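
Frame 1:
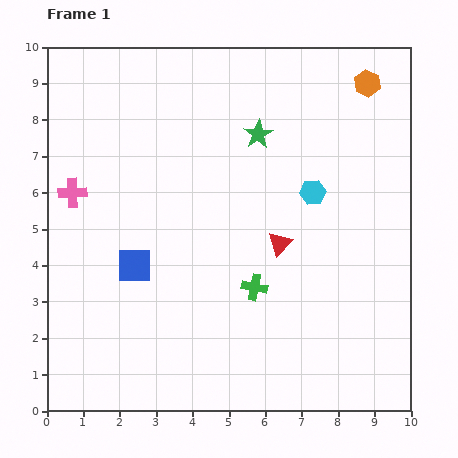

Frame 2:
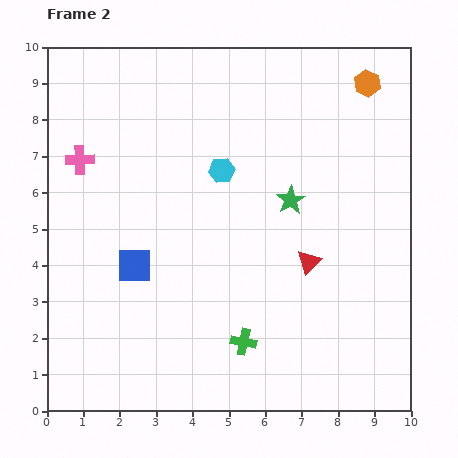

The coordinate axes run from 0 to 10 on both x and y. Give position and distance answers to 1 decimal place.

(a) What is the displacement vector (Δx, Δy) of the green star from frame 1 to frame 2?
(0.9, -1.8)

The green star was at (5.8, 7.6) in frame 1 and (6.7, 5.8) in frame 2.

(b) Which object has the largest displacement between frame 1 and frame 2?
the cyan hexagon

(moved 2.6; next 2.0)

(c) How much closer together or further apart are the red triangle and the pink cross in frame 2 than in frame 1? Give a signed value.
+1.0

Distance in frame 1: 5.9. Distance in frame 2: 6.9.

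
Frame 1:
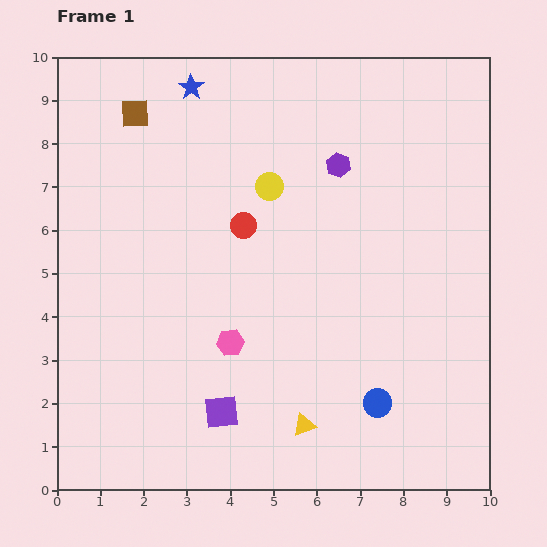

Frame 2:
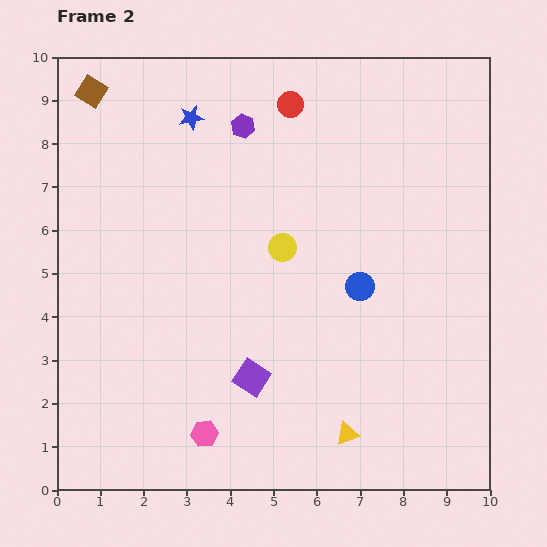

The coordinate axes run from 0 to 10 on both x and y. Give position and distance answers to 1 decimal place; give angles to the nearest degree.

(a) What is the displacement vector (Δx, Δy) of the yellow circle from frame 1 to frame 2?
(0.3, -1.4)

The yellow circle was at (4.9, 7.0) in frame 1 and (5.2, 5.6) in frame 2.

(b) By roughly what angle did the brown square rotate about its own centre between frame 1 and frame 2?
33° clockwise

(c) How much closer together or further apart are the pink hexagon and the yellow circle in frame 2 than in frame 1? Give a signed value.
+1.0

Distance in frame 1: 3.7. Distance in frame 2: 4.7.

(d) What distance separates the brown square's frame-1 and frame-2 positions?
1.1

The brown square moved from (1.8, 8.7) to (0.8, 9.2), a distance of √(1.0² + 0.5²) ≈ 1.1.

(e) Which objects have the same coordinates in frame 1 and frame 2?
none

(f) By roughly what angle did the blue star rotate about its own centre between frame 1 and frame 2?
26° clockwise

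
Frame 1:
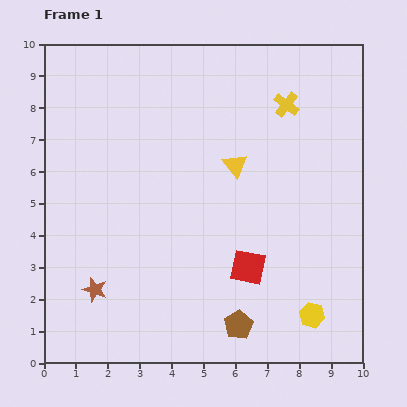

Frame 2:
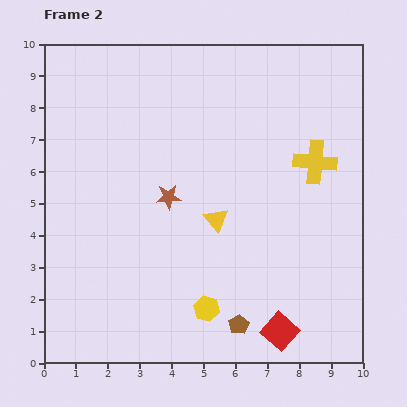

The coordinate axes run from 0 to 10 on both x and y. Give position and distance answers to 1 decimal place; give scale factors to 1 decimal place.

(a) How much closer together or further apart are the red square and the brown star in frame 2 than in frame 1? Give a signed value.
+0.6

Distance in frame 1: 4.9. Distance in frame 2: 5.5.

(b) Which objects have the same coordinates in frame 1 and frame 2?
the brown pentagon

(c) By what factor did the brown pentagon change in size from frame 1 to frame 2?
0.7×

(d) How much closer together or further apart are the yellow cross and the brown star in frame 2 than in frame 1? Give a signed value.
-3.6

Distance in frame 1: 8.3. Distance in frame 2: 4.7.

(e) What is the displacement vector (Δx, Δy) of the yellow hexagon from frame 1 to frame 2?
(-3.3, 0.2)

The yellow hexagon was at (8.4, 1.5) in frame 1 and (5.1, 1.7) in frame 2.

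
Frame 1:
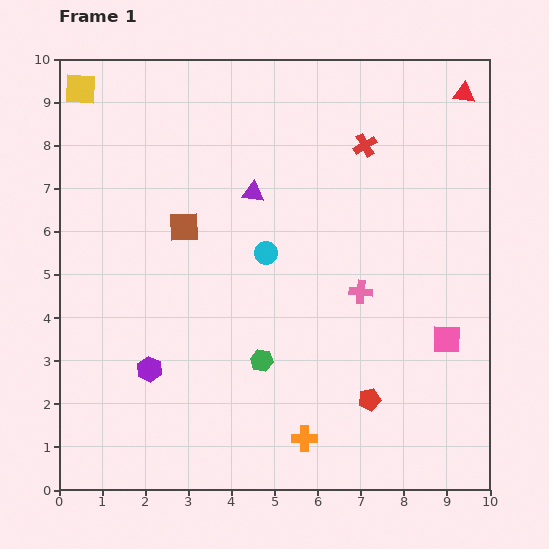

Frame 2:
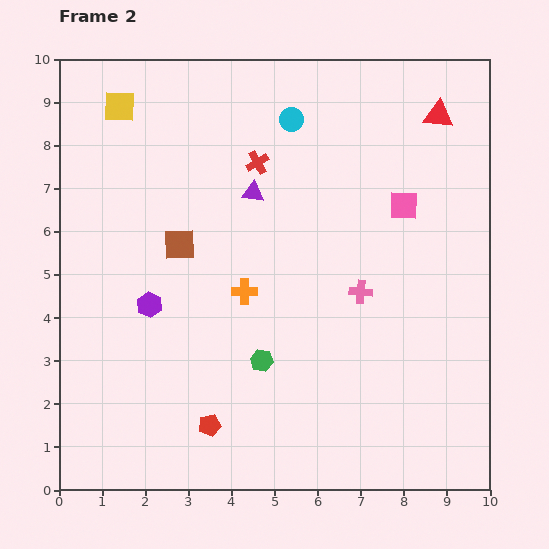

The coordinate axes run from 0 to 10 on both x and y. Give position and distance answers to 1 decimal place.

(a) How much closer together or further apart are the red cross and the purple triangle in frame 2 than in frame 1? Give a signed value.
-2.1

Distance in frame 1: 2.8. Distance in frame 2: 0.7.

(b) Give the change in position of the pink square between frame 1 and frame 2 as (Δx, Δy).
(-1.0, 3.1)

The pink square was at (9.0, 3.5) in frame 1 and (8.0, 6.6) in frame 2.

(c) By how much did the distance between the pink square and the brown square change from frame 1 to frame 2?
-1.3

Distance in frame 1: 6.6. Distance in frame 2: 5.3.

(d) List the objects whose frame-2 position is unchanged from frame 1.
the green hexagon, the purple triangle, the pink cross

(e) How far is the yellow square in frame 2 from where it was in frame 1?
1.0

The yellow square moved from (0.5, 9.3) to (1.4, 8.9), a distance of √(0.9² + 0.4²) ≈ 1.0.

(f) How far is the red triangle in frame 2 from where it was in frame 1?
0.8

The red triangle moved from (9.4, 9.2) to (8.8, 8.7), a distance of √(0.6² + 0.5²) ≈ 0.8.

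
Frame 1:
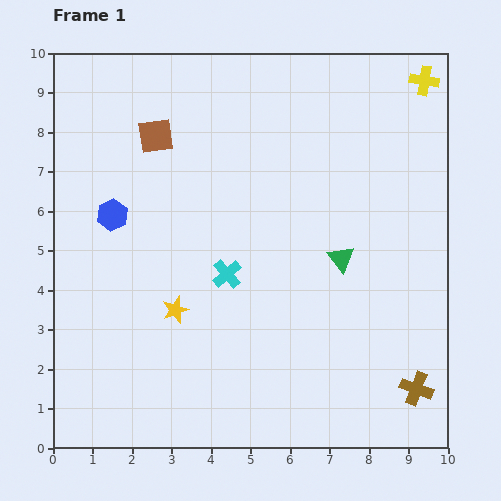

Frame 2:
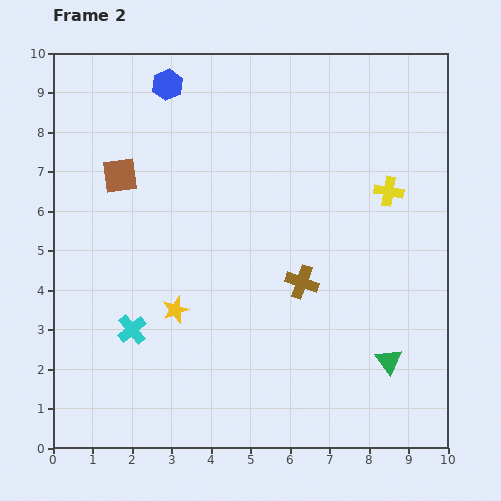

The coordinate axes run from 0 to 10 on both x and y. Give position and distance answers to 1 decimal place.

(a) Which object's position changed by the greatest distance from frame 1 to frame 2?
the brown cross

(moved 4.0; next 3.6)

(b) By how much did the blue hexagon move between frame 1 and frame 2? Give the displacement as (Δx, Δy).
(1.4, 3.3)

The blue hexagon was at (1.5, 5.9) in frame 1 and (2.9, 9.2) in frame 2.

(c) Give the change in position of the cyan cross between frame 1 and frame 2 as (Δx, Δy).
(-2.4, -1.4)

The cyan cross was at (4.4, 4.4) in frame 1 and (2.0, 3.0) in frame 2.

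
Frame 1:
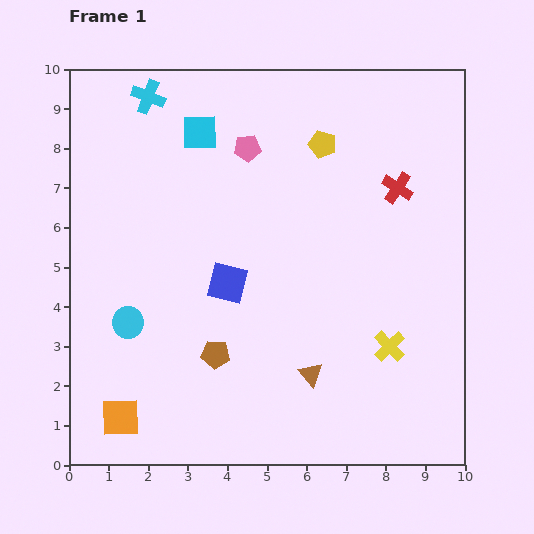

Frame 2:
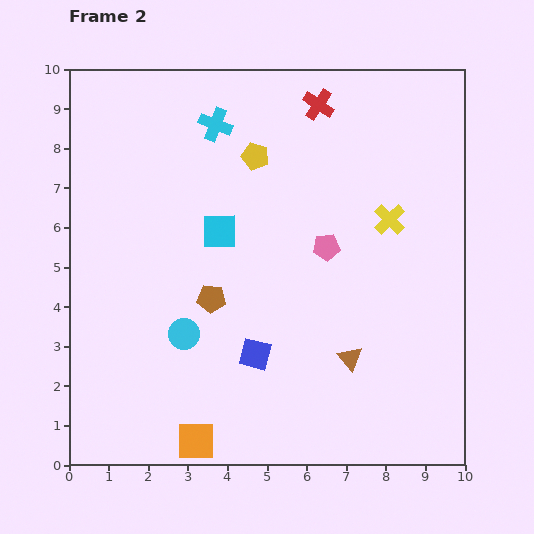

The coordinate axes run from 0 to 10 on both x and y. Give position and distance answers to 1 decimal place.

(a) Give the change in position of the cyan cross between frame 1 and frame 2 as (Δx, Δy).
(1.7, -0.7)

The cyan cross was at (2.0, 9.3) in frame 1 and (3.7, 8.6) in frame 2.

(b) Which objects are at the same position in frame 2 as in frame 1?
none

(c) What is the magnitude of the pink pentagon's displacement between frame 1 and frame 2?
3.2

The pink pentagon moved from (4.5, 8.0) to (6.5, 5.5), a distance of √(2.0² + 2.5²) ≈ 3.2.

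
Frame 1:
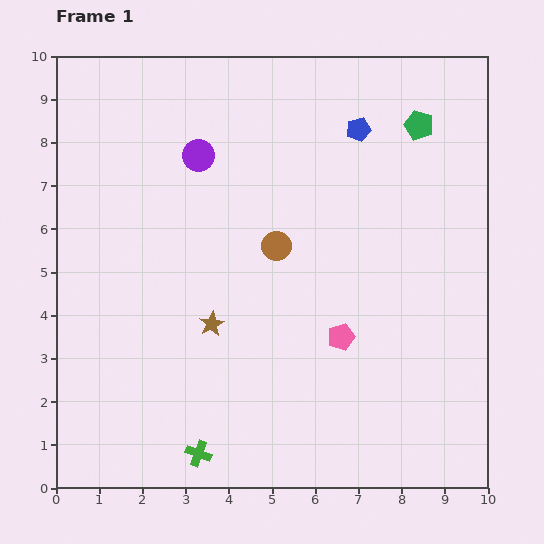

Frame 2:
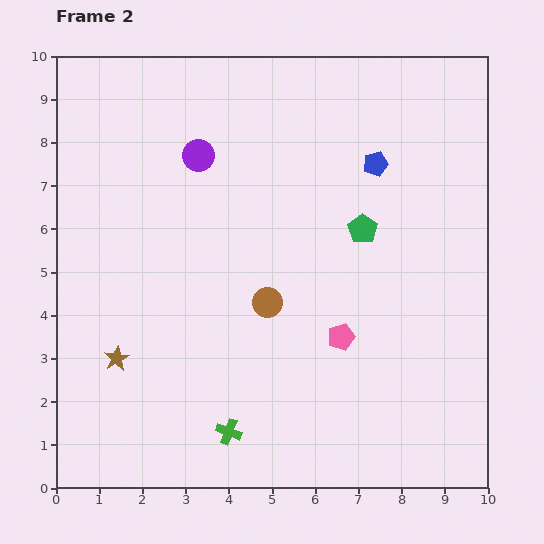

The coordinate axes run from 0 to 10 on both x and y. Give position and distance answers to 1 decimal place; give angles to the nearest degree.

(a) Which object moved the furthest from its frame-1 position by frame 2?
the green pentagon

(moved 2.7; next 2.3)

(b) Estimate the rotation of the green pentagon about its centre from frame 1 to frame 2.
16° clockwise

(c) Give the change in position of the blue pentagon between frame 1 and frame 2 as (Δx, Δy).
(0.4, -0.8)

The blue pentagon was at (7.0, 8.3) in frame 1 and (7.4, 7.5) in frame 2.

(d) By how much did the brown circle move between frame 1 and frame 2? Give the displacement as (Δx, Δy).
(-0.2, -1.3)

The brown circle was at (5.1, 5.6) in frame 1 and (4.9, 4.3) in frame 2.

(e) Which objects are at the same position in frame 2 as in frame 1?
the pink pentagon, the purple circle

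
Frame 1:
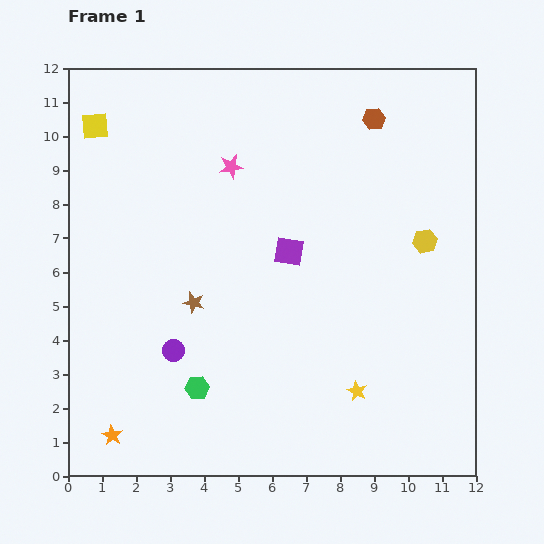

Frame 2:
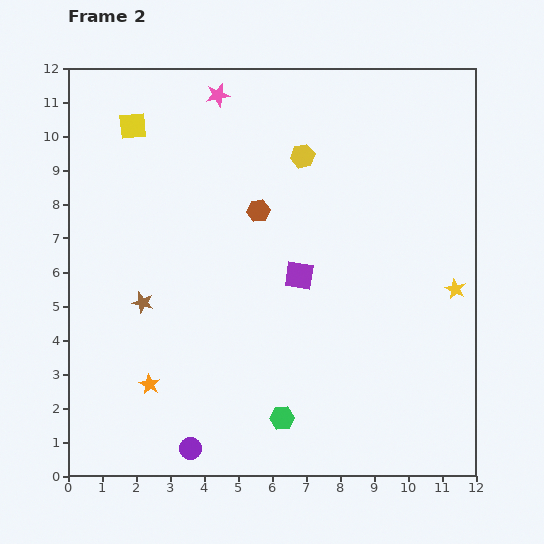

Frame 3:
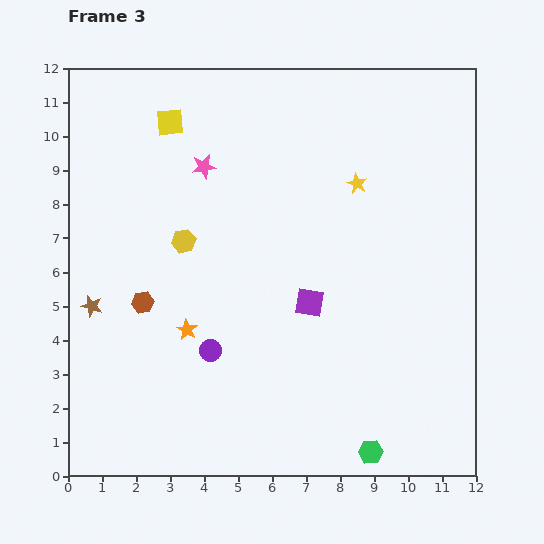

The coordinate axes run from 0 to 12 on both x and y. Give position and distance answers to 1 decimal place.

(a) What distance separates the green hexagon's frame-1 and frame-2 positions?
2.7

The green hexagon moved from (3.8, 2.6) to (6.3, 1.7), a distance of √(2.5² + 0.9²) ≈ 2.7.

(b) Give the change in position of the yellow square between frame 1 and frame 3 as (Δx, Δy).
(2.2, 0.1)

The yellow square was at (0.8, 10.3) in frame 1 and (3.0, 10.4) in frame 3.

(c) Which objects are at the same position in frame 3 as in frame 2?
none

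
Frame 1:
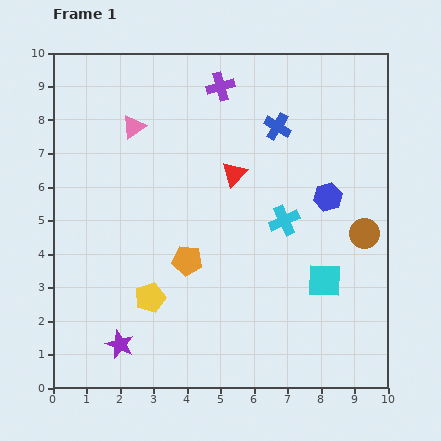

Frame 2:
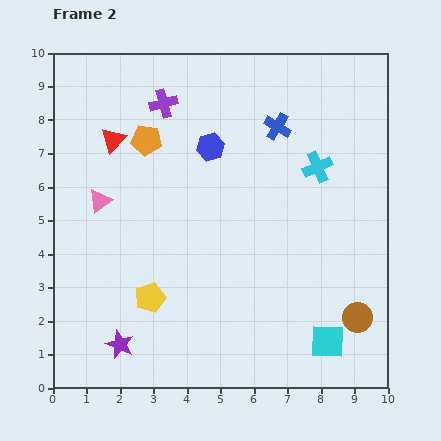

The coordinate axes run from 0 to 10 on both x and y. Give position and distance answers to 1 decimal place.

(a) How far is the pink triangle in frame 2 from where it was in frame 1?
2.4

The pink triangle moved from (2.4, 7.8) to (1.4, 5.6), a distance of √(1.0² + 2.2²) ≈ 2.4.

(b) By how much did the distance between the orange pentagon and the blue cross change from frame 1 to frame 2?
-0.9

Distance in frame 1: 4.8. Distance in frame 2: 3.9.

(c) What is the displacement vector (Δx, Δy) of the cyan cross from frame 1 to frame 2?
(1.0, 1.6)

The cyan cross was at (6.9, 5.0) in frame 1 and (7.9, 6.6) in frame 2.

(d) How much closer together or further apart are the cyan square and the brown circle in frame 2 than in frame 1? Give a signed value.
-0.7

Distance in frame 1: 1.8. Distance in frame 2: 1.1.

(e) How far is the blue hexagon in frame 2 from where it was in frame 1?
3.8

The blue hexagon moved from (8.2, 5.7) to (4.7, 7.2), a distance of √(3.5² + 1.5²) ≈ 3.8.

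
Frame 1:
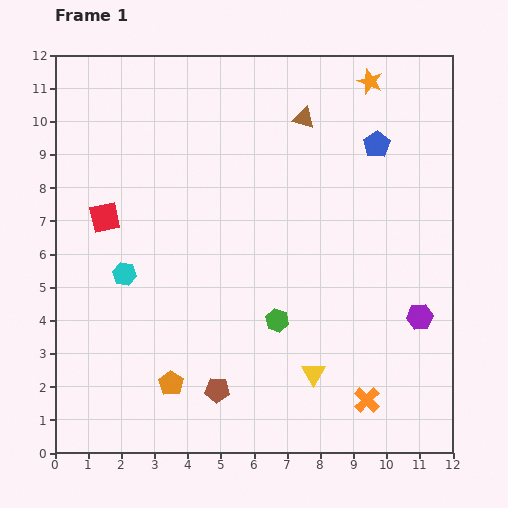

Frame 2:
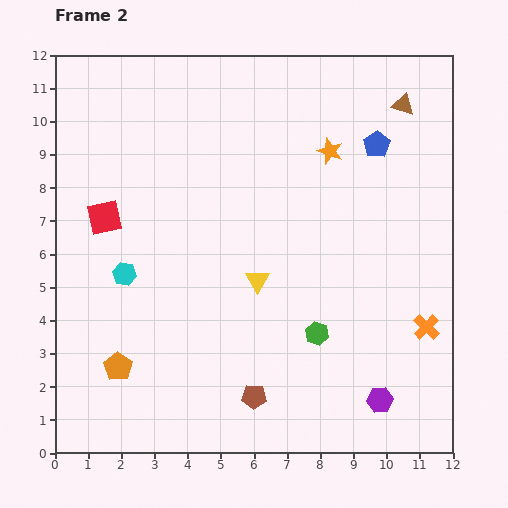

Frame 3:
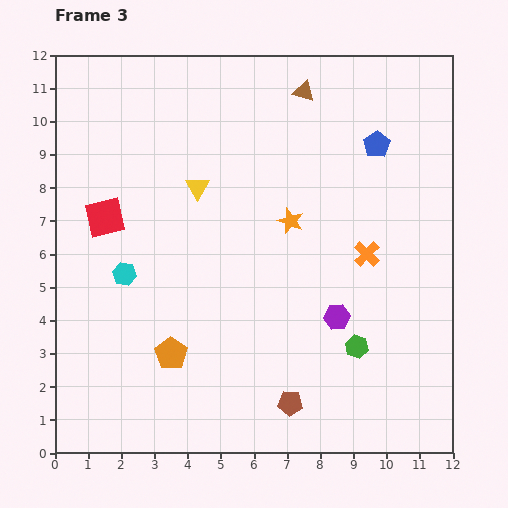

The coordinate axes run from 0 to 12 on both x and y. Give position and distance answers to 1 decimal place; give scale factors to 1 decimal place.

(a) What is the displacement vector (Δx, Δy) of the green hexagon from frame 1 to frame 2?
(1.2, -0.4)

The green hexagon was at (6.7, 4.0) in frame 1 and (7.9, 3.6) in frame 2.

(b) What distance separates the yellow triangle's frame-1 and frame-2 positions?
3.3

The yellow triangle moved from (7.8, 2.4) to (6.1, 5.2), a distance of √(1.7² + 2.8²) ≈ 3.3.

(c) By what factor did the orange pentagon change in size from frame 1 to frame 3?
1.3×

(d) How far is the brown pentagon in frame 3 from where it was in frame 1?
2.2

The brown pentagon moved from (4.9, 1.9) to (7.1, 1.5), a distance of √(2.2² + 0.4²) ≈ 2.2.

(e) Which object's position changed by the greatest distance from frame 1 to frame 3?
the yellow triangle

(moved 6.6; next 4.8)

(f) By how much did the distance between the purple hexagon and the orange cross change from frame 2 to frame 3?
-0.5

Distance in frame 2: 2.6. Distance in frame 3: 2.1.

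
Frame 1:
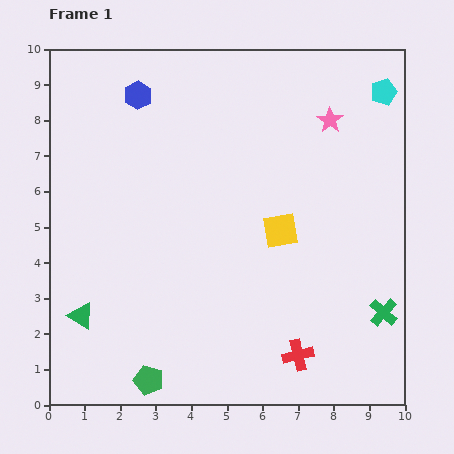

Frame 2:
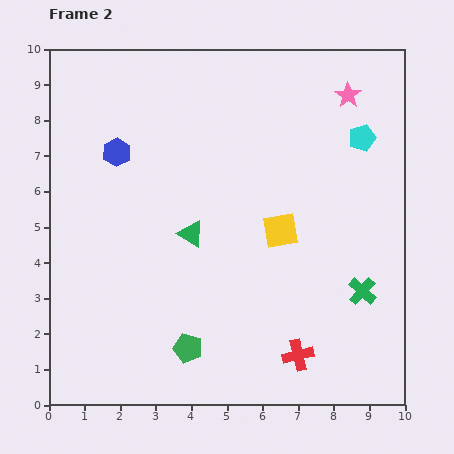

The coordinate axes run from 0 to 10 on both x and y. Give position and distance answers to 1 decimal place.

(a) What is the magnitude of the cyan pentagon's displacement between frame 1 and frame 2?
1.4

The cyan pentagon moved from (9.4, 8.8) to (8.8, 7.5), a distance of √(0.6² + 1.3²) ≈ 1.4.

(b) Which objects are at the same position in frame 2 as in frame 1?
the yellow square, the red cross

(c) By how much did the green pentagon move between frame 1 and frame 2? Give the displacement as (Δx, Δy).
(1.1, 0.9)

The green pentagon was at (2.8, 0.7) in frame 1 and (3.9, 1.6) in frame 2.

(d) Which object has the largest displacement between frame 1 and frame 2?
the green triangle

(moved 3.9; next 1.7)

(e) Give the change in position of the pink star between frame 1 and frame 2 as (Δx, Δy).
(0.5, 0.7)

The pink star was at (7.9, 8.0) in frame 1 and (8.4, 8.7) in frame 2.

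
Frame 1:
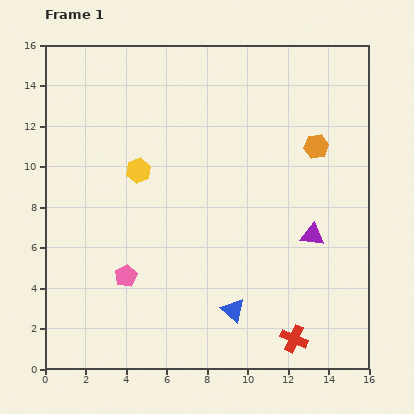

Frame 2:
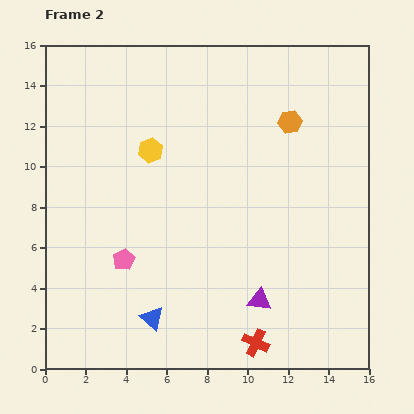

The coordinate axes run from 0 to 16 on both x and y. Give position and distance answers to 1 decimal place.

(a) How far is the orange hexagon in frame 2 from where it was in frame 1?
1.8

The orange hexagon moved from (13.4, 11.0) to (12.1, 12.2), a distance of √(1.3² + 1.2²) ≈ 1.8.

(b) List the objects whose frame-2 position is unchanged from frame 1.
none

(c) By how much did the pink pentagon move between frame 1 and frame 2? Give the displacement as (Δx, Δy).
(-0.1, 0.8)

The pink pentagon was at (4.0, 4.6) in frame 1 and (3.9, 5.4) in frame 2.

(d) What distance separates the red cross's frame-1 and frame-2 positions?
1.9

The red cross moved from (12.3, 1.5) to (10.4, 1.3), a distance of √(1.9² + 0.2²) ≈ 1.9.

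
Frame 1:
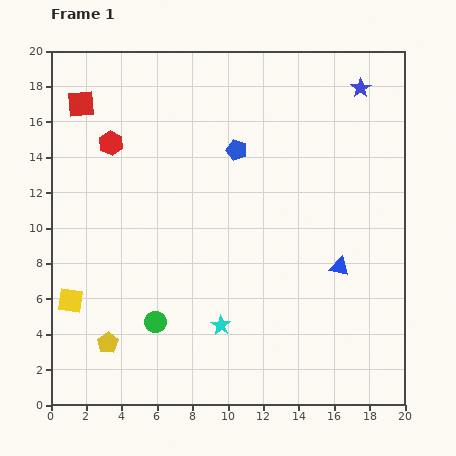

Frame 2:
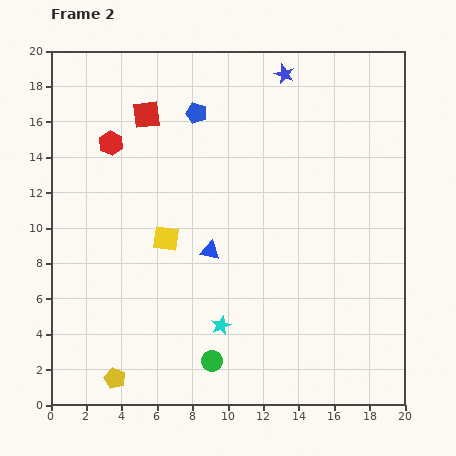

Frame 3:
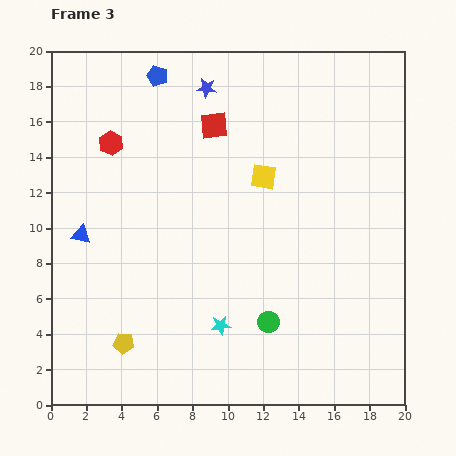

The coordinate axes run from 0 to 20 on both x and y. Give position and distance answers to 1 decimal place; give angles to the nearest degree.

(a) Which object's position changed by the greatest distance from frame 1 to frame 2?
the blue triangle

(moved 7.4; next 6.4)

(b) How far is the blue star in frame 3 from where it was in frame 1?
8.7

The blue star moved from (17.5, 17.9) to (8.8, 17.9), a distance of √(8.7² + 0.0²) ≈ 8.7.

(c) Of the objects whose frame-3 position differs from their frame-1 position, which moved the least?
the yellow pentagon

(moved 0.9)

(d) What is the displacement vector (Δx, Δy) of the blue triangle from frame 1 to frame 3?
(-14.6, 1.8)

The blue triangle was at (16.3, 7.8) in frame 1 and (1.7, 9.6) in frame 3.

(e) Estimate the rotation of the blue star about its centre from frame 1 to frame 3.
31° counter-clockwise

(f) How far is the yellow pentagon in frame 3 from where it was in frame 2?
2.1

The yellow pentagon moved from (3.6, 1.5) to (4.1, 3.5), a distance of √(0.5² + 2.0²) ≈ 2.1.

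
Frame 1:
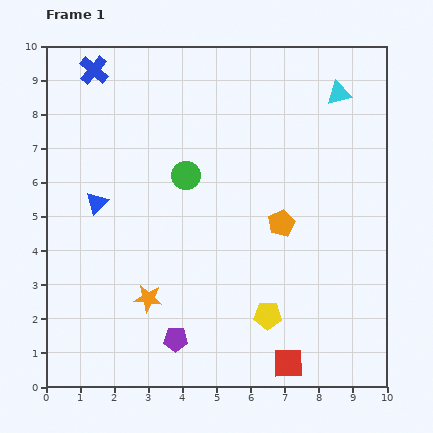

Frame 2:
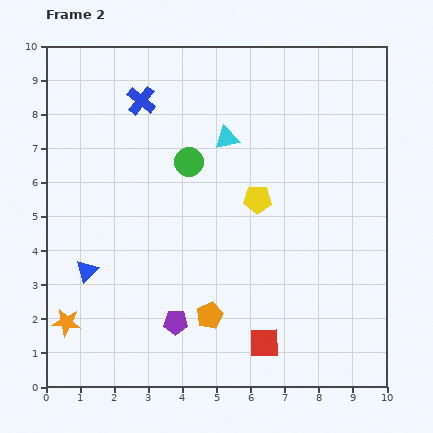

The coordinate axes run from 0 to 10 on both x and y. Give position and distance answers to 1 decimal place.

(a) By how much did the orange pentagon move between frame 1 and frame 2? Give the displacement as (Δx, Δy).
(-2.1, -2.7)

The orange pentagon was at (6.9, 4.8) in frame 1 and (4.8, 2.1) in frame 2.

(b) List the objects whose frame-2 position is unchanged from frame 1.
none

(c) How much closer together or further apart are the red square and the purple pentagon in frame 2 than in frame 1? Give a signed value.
-0.7

Distance in frame 1: 3.4. Distance in frame 2: 2.7.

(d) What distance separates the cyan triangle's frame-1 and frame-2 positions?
3.5

The cyan triangle moved from (8.6, 8.6) to (5.3, 7.3), a distance of √(3.3² + 1.3²) ≈ 3.5.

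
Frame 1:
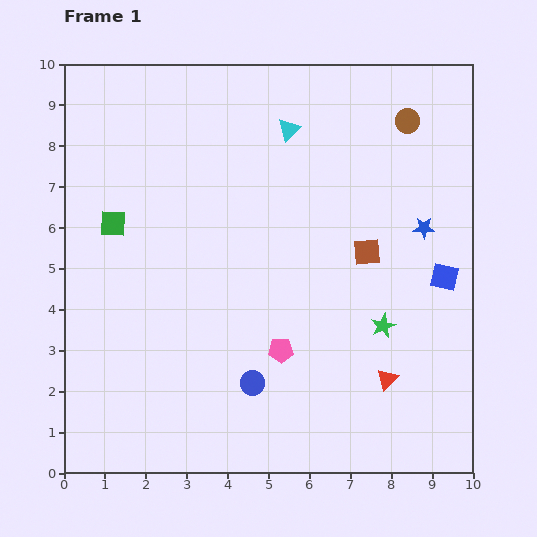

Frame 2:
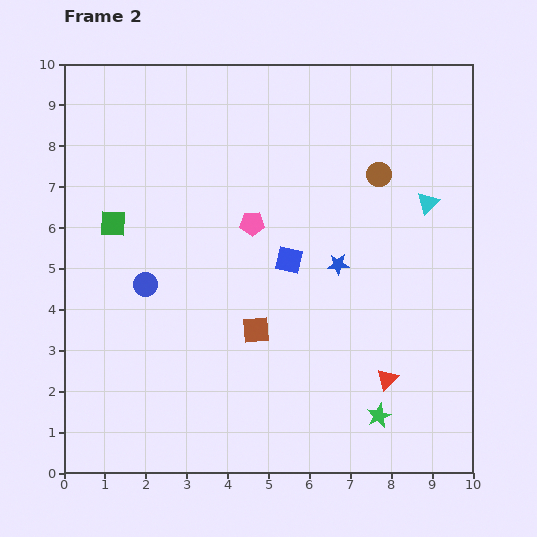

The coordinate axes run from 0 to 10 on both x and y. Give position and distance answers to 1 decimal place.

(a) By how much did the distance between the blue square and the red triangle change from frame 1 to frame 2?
+0.9

Distance in frame 1: 2.9. Distance in frame 2: 3.8.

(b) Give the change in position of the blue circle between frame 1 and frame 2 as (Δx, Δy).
(-2.6, 2.4)

The blue circle was at (4.6, 2.2) in frame 1 and (2.0, 4.6) in frame 2.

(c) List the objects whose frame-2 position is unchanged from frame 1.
the green square, the red triangle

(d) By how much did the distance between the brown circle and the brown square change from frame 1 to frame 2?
+1.4

Distance in frame 1: 3.4. Distance in frame 2: 4.8.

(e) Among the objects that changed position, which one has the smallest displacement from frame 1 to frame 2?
the brown circle

(moved 1.5)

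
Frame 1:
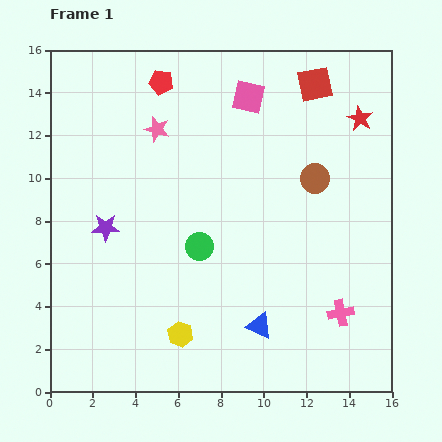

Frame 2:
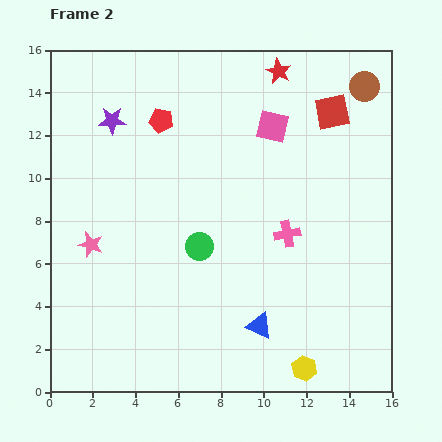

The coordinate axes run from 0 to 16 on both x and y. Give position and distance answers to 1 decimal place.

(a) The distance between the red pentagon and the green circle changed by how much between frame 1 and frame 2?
-1.7

Distance in frame 1: 7.9. Distance in frame 2: 6.2.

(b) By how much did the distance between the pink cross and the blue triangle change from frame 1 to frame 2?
+0.7

Distance in frame 1: 3.8. Distance in frame 2: 4.5.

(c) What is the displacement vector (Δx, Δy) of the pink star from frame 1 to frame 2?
(-3.1, -5.4)

The pink star was at (5.0, 12.3) in frame 1 and (1.9, 6.9) in frame 2.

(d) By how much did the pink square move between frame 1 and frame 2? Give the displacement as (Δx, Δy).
(1.1, -1.4)

The pink square was at (9.3, 13.8) in frame 1 and (10.4, 12.4) in frame 2.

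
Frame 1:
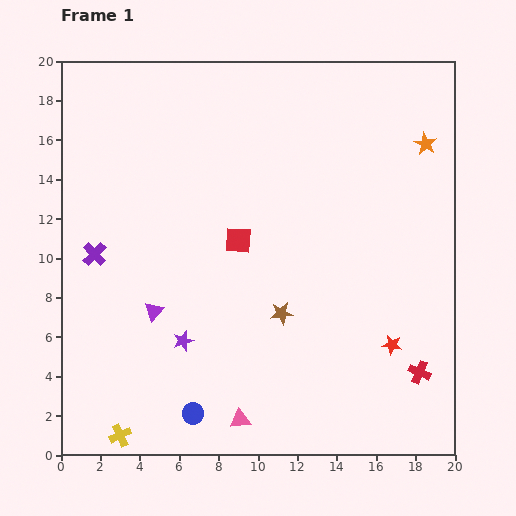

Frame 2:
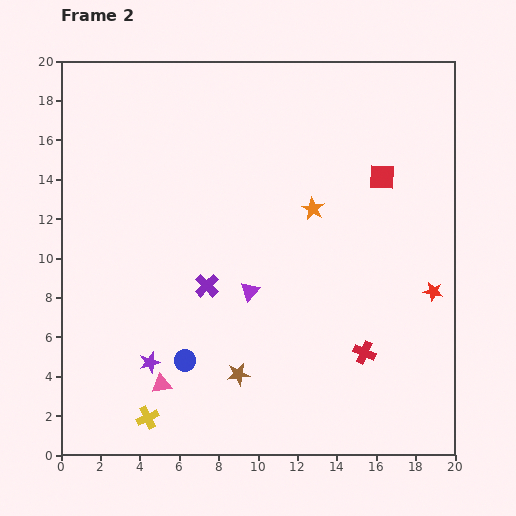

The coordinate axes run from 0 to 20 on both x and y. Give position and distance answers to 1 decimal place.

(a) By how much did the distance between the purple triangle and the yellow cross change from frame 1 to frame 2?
+1.7

Distance in frame 1: 6.5. Distance in frame 2: 8.2.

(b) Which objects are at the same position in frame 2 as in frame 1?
none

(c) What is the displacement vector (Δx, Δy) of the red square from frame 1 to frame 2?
(7.3, 3.2)

The red square was at (9.0, 10.9) in frame 1 and (16.3, 14.1) in frame 2.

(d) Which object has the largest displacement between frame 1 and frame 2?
the red square

(moved 8.0; next 6.6)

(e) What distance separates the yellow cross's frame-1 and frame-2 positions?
1.7

The yellow cross moved from (3.0, 1.0) to (4.4, 1.9), a distance of √(1.4² + 0.9²) ≈ 1.7.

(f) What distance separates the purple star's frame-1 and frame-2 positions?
2.0

The purple star moved from (6.2, 5.8) to (4.5, 4.7), a distance of √(1.7² + 1.1²) ≈ 2.0.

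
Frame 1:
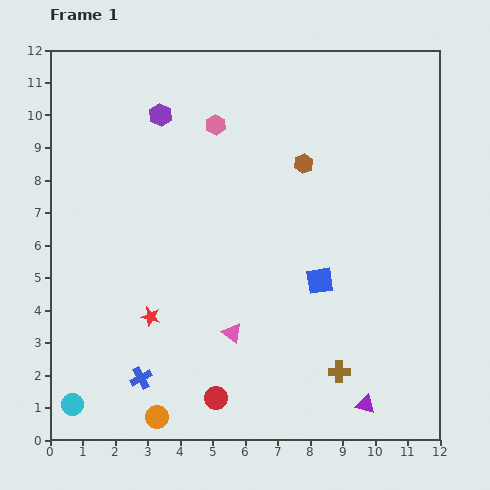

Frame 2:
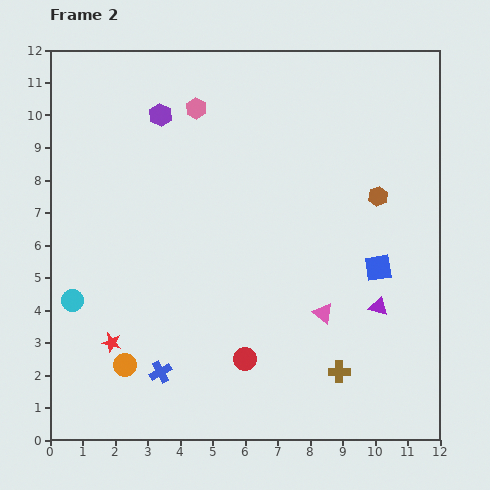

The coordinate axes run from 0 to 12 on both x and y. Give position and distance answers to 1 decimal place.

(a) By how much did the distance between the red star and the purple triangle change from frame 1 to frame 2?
+1.2

Distance in frame 1: 7.1. Distance in frame 2: 8.3.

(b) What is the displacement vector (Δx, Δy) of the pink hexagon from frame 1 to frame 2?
(-0.6, 0.5)

The pink hexagon was at (5.1, 9.7) in frame 1 and (4.5, 10.2) in frame 2.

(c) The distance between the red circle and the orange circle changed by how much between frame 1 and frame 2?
+1.8

Distance in frame 1: 1.9. Distance in frame 2: 3.7.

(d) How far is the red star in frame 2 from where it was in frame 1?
1.4

The red star moved from (3.1, 3.8) to (1.9, 3.0), a distance of √(1.2² + 0.8²) ≈ 1.4.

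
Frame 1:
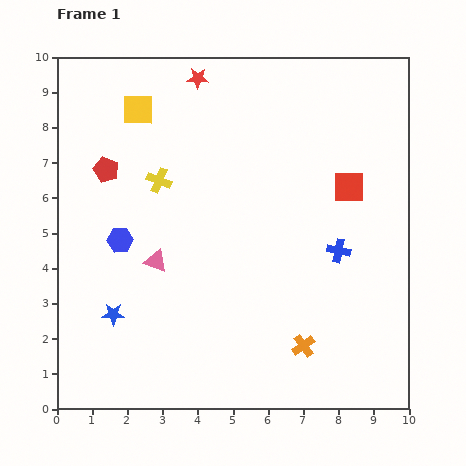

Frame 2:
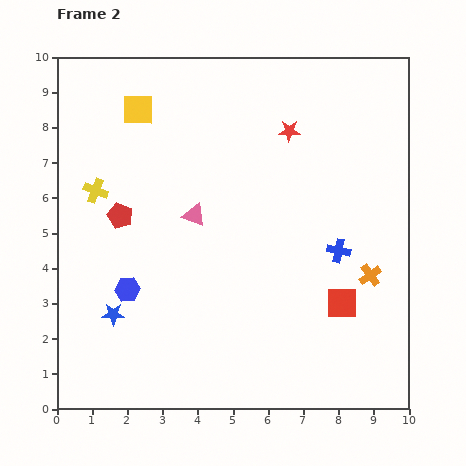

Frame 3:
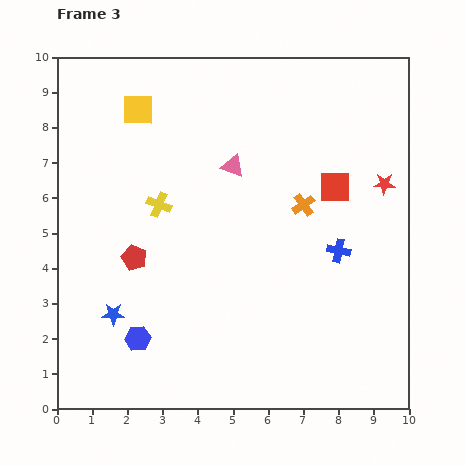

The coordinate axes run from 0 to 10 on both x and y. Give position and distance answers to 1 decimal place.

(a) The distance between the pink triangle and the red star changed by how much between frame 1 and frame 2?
-1.7

Distance in frame 1: 5.3. Distance in frame 2: 3.6.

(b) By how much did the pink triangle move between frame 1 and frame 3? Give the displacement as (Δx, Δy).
(2.2, 2.7)

The pink triangle was at (2.8, 4.2) in frame 1 and (5.0, 6.9) in frame 3.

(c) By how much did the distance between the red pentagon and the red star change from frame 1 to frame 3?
+3.7

Distance in frame 1: 3.7. Distance in frame 3: 7.4.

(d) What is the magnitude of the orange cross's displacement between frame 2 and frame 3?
2.8

The orange cross moved from (8.9, 3.8) to (7.0, 5.8), a distance of √(1.9² + 2.0²) ≈ 2.8.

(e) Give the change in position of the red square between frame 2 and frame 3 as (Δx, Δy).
(-0.2, 3.3)

The red square was at (8.1, 3.0) in frame 2 and (7.9, 6.3) in frame 3.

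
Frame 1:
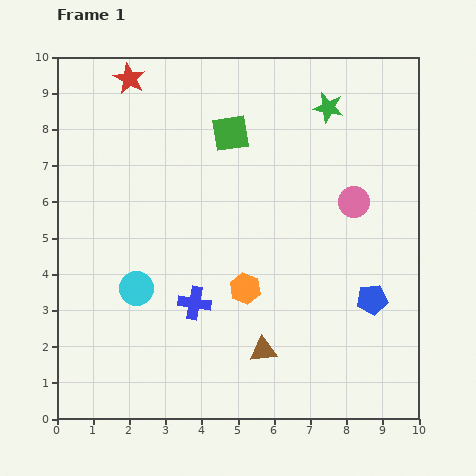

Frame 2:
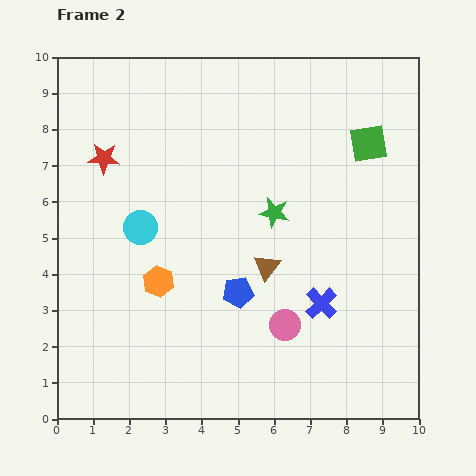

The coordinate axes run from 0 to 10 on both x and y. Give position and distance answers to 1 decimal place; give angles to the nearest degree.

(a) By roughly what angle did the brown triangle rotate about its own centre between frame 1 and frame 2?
45° counter-clockwise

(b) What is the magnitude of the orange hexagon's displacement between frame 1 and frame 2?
2.4

The orange hexagon moved from (5.2, 3.6) to (2.8, 3.8), a distance of √(2.4² + 0.2²) ≈ 2.4.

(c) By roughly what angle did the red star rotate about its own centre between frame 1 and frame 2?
25° counter-clockwise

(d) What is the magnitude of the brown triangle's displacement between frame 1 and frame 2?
2.3

The brown triangle moved from (5.7, 1.9) to (5.8, 4.2), a distance of √(0.1² + 2.3²) ≈ 2.3.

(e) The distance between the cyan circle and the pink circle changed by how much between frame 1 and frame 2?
-1.7

Distance in frame 1: 6.5. Distance in frame 2: 4.8.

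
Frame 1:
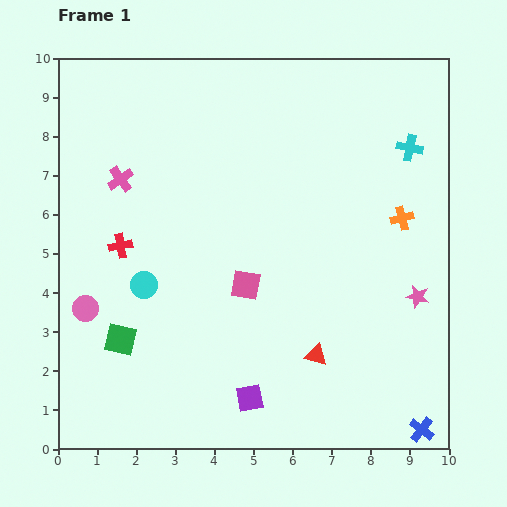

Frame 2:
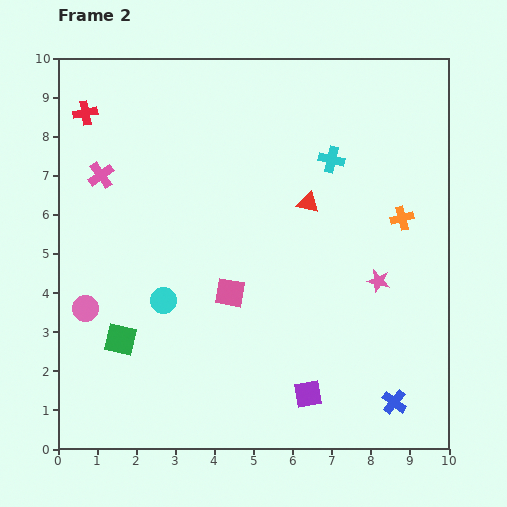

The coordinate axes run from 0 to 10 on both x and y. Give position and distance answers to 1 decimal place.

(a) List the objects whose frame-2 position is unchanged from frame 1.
the green square, the orange cross, the pink circle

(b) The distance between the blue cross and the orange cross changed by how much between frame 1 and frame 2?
-0.7

Distance in frame 1: 5.4. Distance in frame 2: 4.7.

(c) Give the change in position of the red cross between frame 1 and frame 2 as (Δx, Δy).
(-0.9, 3.4)

The red cross was at (1.6, 5.2) in frame 1 and (0.7, 8.6) in frame 2.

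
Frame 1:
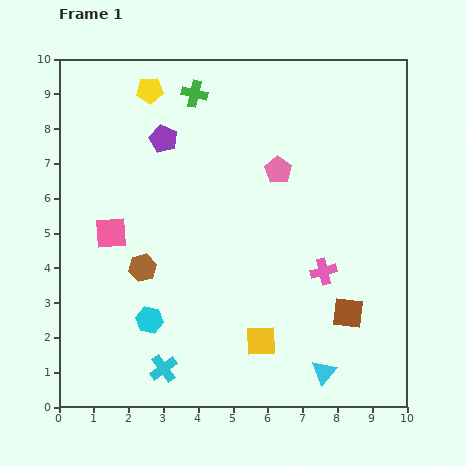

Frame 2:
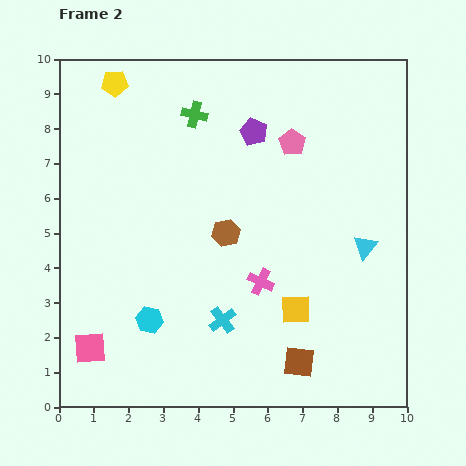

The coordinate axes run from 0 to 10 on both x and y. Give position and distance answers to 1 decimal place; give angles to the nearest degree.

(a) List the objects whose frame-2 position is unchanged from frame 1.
the cyan hexagon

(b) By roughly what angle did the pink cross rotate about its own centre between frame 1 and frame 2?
40° clockwise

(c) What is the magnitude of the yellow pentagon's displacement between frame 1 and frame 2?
1.0

The yellow pentagon moved from (2.6, 9.1) to (1.6, 9.3), a distance of √(1.0² + 0.2²) ≈ 1.0.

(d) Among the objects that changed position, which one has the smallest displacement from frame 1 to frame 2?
the green cross

(moved 0.6)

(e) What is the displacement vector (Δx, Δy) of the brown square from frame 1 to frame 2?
(-1.4, -1.4)

The brown square was at (8.3, 2.7) in frame 1 and (6.9, 1.3) in frame 2.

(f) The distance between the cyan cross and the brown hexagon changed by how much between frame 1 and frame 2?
-0.5

Distance in frame 1: 3.0. Distance in frame 2: 2.5.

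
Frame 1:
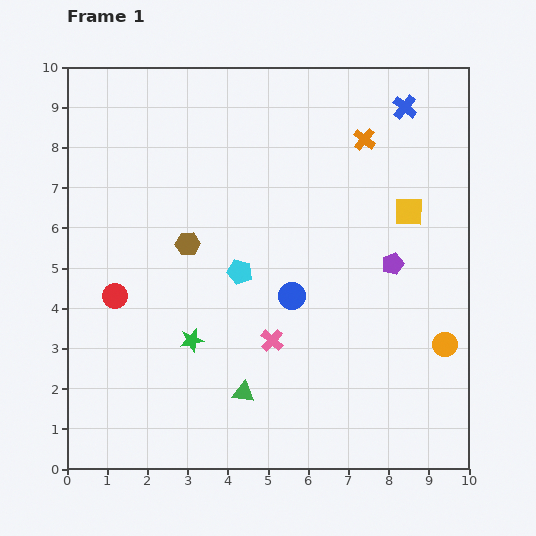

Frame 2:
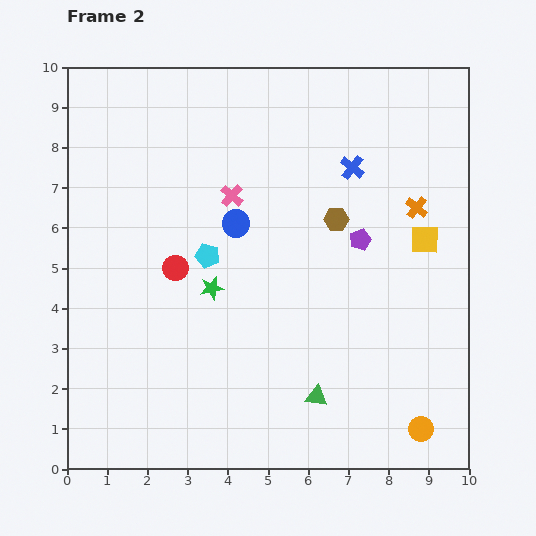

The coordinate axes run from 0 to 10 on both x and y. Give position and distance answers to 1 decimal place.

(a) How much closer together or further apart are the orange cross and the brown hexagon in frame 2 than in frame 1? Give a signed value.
-3.1

Distance in frame 1: 5.1. Distance in frame 2: 2.0.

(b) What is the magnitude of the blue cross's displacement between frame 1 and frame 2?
2.0

The blue cross moved from (8.4, 9.0) to (7.1, 7.5), a distance of √(1.3² + 1.5²) ≈ 2.0.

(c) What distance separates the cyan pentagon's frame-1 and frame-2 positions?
0.9

The cyan pentagon moved from (4.3, 4.9) to (3.5, 5.3), a distance of √(0.8² + 0.4²) ≈ 0.9.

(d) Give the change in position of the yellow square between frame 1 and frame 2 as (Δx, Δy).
(0.4, -0.7)

The yellow square was at (8.5, 6.4) in frame 1 and (8.9, 5.7) in frame 2.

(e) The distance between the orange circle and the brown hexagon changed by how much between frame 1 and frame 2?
-1.3

Distance in frame 1: 6.9. Distance in frame 2: 5.6.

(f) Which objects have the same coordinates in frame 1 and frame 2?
none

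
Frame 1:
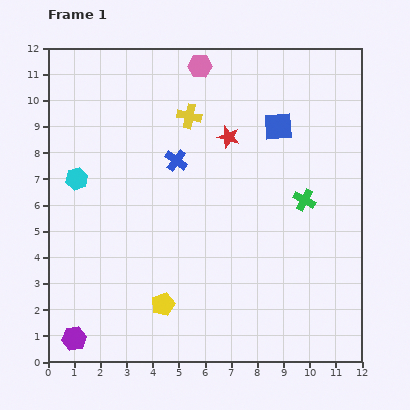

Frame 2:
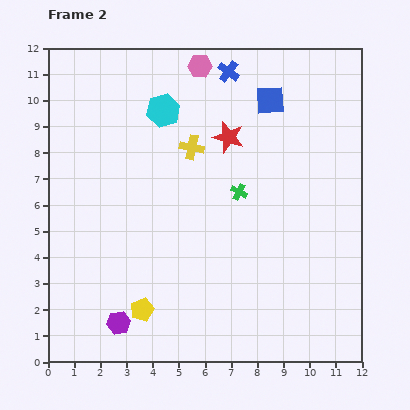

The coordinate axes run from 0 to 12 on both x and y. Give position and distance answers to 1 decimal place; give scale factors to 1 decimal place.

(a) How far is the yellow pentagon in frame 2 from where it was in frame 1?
0.8

The yellow pentagon moved from (4.4, 2.2) to (3.6, 2.0), a distance of √(0.8² + 0.2²) ≈ 0.8.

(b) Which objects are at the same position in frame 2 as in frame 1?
the red star, the pink hexagon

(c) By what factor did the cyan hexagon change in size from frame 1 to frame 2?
1.5×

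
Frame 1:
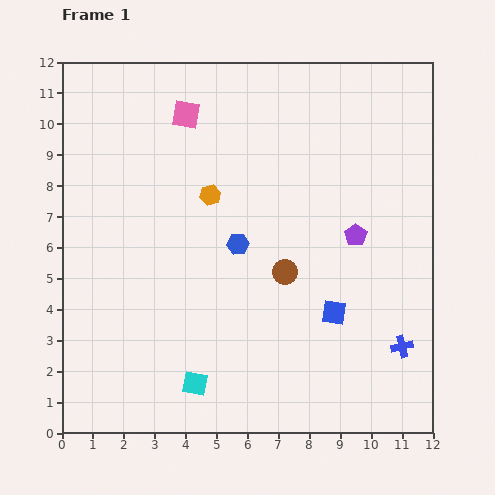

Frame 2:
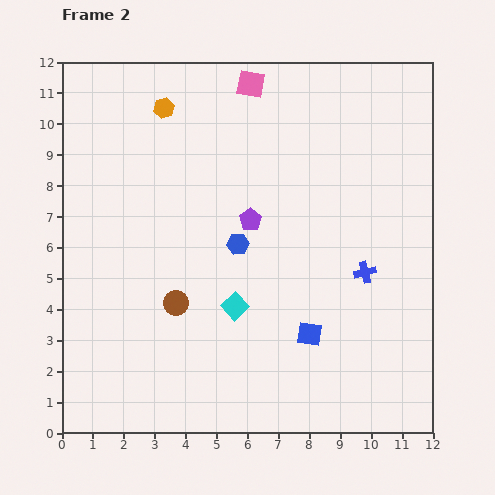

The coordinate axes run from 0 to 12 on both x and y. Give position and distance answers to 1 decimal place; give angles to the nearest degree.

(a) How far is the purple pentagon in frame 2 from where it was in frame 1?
3.4

The purple pentagon moved from (9.5, 6.4) to (6.1, 6.9), a distance of √(3.4² + 0.5²) ≈ 3.4.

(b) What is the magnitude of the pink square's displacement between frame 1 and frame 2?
2.3

The pink square moved from (4.0, 10.3) to (6.1, 11.3), a distance of √(2.1² + 1.0²) ≈ 2.3.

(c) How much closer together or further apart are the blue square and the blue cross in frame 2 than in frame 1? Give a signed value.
+0.2

Distance in frame 1: 2.5. Distance in frame 2: 2.7.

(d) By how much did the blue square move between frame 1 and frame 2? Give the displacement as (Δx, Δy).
(-0.8, -0.7)

The blue square was at (8.8, 3.9) in frame 1 and (8.0, 3.2) in frame 2.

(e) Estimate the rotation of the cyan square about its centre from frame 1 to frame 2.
36° clockwise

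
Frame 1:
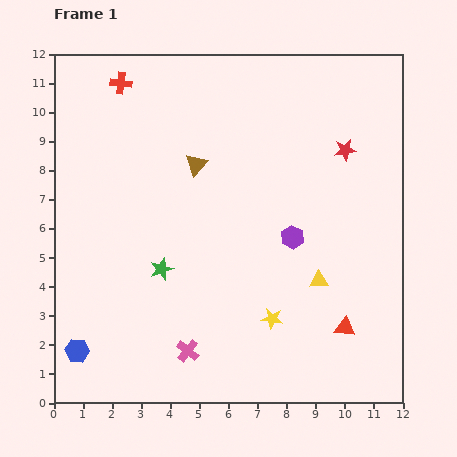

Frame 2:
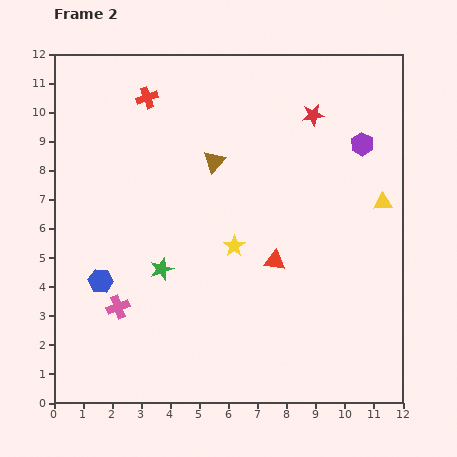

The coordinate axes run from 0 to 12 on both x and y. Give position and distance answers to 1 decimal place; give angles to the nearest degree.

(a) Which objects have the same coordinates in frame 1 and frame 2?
the green star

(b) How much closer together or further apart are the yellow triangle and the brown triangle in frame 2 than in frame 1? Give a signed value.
+0.2

Distance in frame 1: 5.8. Distance in frame 2: 6.0.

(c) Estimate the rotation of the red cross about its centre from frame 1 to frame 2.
26° counter-clockwise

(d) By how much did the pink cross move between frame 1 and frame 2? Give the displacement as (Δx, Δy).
(-2.4, 1.5)

The pink cross was at (4.6, 1.8) in frame 1 and (2.2, 3.3) in frame 2.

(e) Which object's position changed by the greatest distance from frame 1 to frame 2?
the purple hexagon

(moved 4.0; next 3.5)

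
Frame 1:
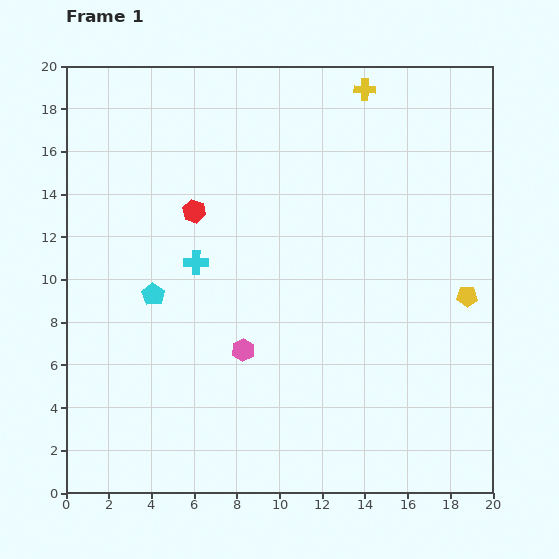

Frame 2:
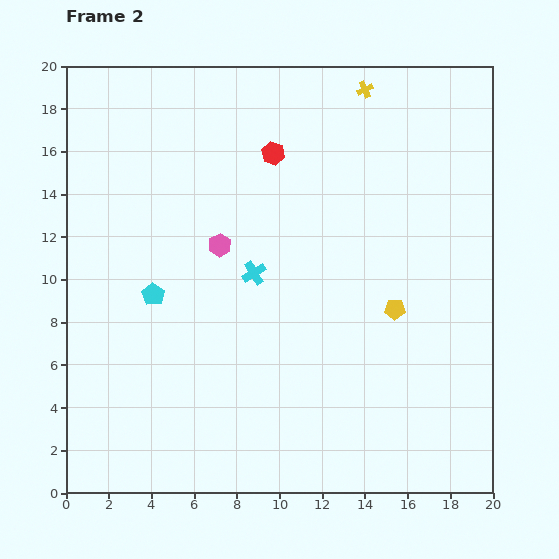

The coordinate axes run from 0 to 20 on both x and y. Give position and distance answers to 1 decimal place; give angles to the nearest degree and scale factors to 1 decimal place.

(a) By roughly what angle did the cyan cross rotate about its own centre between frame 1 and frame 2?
32° counter-clockwise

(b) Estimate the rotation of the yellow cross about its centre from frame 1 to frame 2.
26° counter-clockwise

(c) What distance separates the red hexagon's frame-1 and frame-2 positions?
4.6

The red hexagon moved from (6.0, 13.2) to (9.7, 15.9), a distance of √(3.7² + 2.7²) ≈ 4.6.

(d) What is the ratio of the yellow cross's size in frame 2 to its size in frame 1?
0.8×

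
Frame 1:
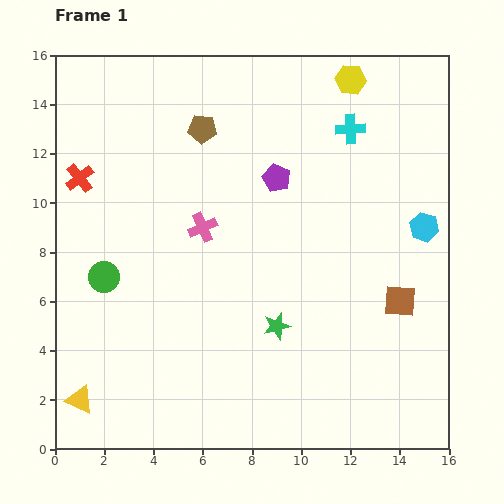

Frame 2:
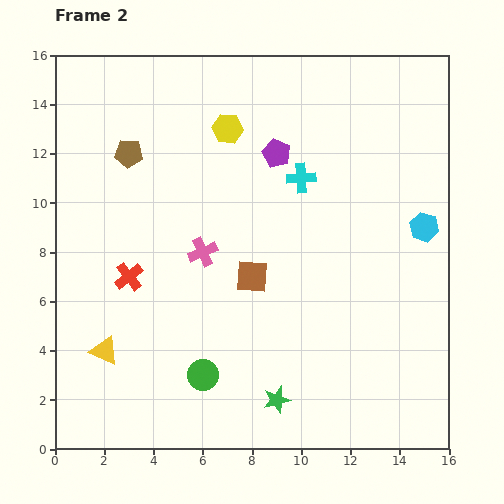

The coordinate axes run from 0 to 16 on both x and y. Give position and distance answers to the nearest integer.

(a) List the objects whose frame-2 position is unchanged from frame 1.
the cyan hexagon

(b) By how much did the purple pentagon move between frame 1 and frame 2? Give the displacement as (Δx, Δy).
(0, 1)

The purple pentagon was at (9, 11) in frame 1 and (9, 12) in frame 2.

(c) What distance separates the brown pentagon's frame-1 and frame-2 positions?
3

The brown pentagon moved from (6, 13) to (3, 12), a distance of √(3² + 1²) ≈ 3.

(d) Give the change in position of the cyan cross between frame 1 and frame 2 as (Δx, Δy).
(-2, -2)

The cyan cross was at (12, 13) in frame 1 and (10, 11) in frame 2.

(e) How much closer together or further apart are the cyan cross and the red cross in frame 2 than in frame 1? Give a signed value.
-3

Distance in frame 1: 11. Distance in frame 2: 8.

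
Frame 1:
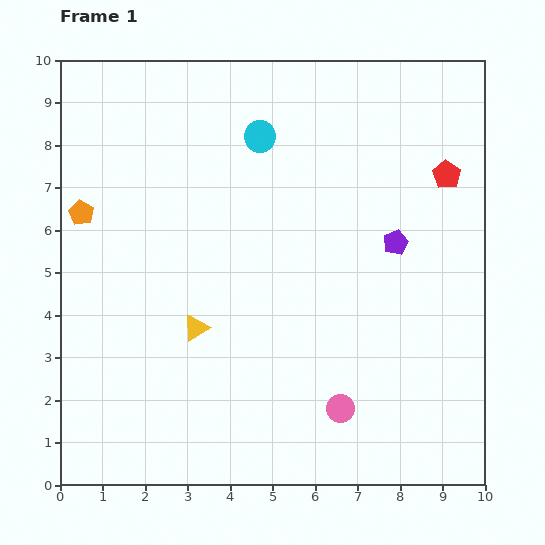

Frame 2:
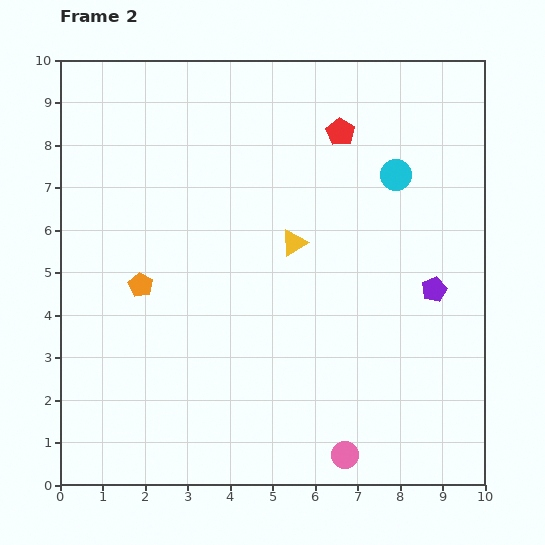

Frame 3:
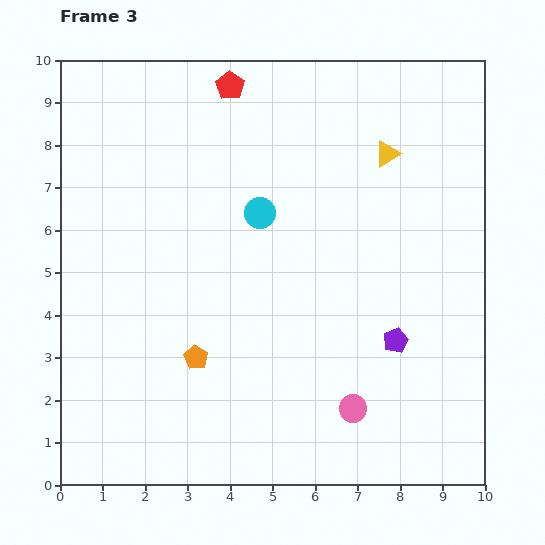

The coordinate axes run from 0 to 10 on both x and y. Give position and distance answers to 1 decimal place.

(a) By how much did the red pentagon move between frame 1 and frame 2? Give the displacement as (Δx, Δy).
(-2.5, 1.0)

The red pentagon was at (9.1, 7.3) in frame 1 and (6.6, 8.3) in frame 2.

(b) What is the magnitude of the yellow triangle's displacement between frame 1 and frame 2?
3.0

The yellow triangle moved from (3.2, 3.7) to (5.5, 5.7), a distance of √(2.3² + 2.0²) ≈ 3.0.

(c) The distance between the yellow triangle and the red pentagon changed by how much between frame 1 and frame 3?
-2.9

Distance in frame 1: 6.9. Distance in frame 3: 4.0.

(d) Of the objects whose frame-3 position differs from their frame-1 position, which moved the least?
the pink circle

(moved 0.3)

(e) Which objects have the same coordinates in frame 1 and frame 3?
none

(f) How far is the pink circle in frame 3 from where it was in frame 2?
1.1

The pink circle moved from (6.7, 0.7) to (6.9, 1.8), a distance of √(0.2² + 1.1²) ≈ 1.1.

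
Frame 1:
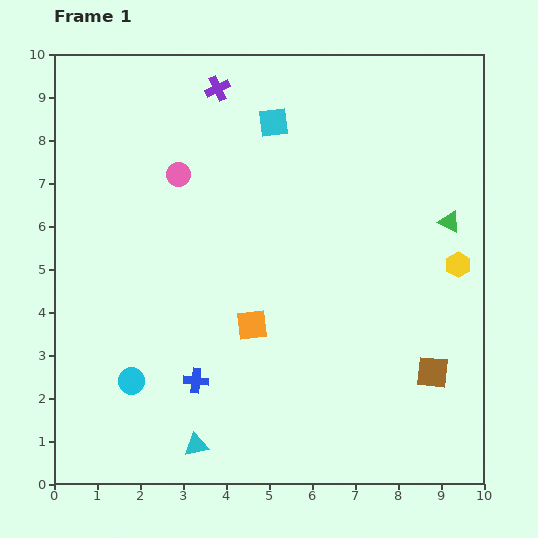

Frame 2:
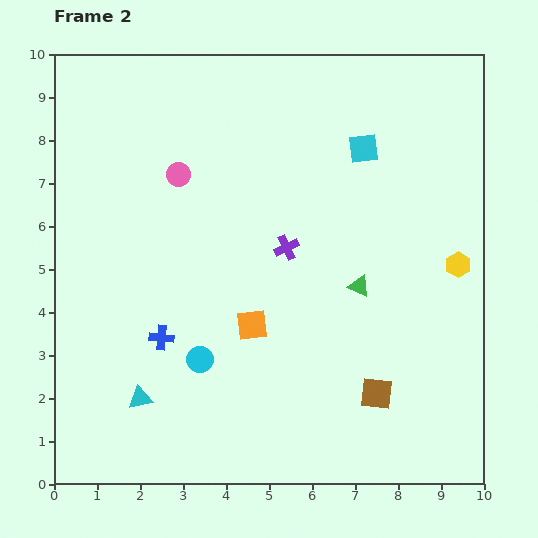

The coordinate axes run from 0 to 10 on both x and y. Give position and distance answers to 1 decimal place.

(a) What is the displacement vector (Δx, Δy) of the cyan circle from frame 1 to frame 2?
(1.6, 0.5)

The cyan circle was at (1.8, 2.4) in frame 1 and (3.4, 2.9) in frame 2.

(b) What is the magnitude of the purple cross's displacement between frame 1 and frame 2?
4.0

The purple cross moved from (3.8, 9.2) to (5.4, 5.5), a distance of √(1.6² + 3.7²) ≈ 4.0.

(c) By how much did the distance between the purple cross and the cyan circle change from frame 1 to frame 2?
-3.8

Distance in frame 1: 7.1. Distance in frame 2: 3.3.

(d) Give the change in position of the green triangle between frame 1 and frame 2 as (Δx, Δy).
(-2.1, -1.5)

The green triangle was at (9.2, 6.1) in frame 1 and (7.1, 4.6) in frame 2.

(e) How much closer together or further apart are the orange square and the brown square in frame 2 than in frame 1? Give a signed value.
-1.0

Distance in frame 1: 4.3. Distance in frame 2: 3.3.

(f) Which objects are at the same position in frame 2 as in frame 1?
the orange square, the pink circle, the yellow hexagon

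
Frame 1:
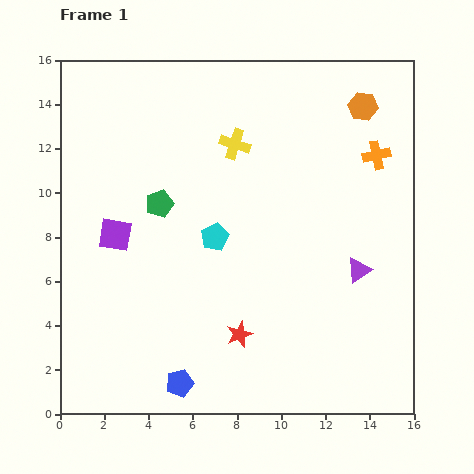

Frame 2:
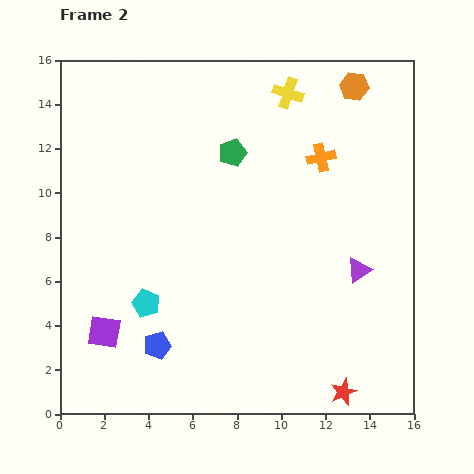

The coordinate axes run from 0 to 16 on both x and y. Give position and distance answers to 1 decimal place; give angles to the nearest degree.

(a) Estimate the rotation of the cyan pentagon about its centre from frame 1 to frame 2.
24° counter-clockwise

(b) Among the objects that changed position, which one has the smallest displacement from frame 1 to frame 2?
the orange hexagon

(moved 1.0)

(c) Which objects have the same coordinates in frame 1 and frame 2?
the purple triangle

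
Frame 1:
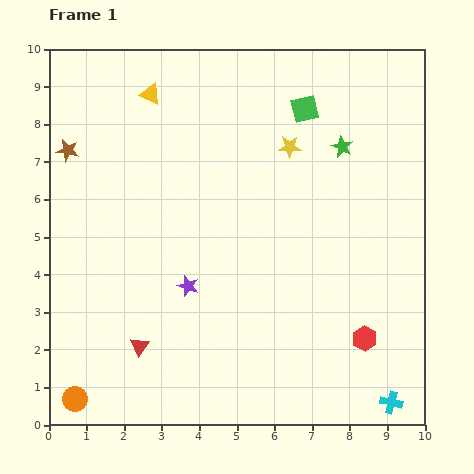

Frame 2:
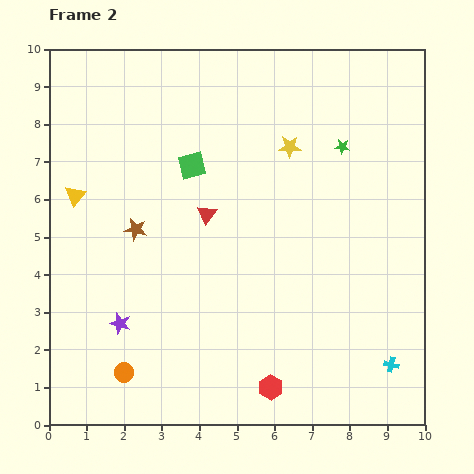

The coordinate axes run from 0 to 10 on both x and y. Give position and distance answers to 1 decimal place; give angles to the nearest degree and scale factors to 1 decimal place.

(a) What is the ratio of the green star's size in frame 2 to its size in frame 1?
0.7×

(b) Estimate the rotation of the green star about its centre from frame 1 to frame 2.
21° counter-clockwise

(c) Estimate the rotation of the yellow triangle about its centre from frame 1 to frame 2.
44° clockwise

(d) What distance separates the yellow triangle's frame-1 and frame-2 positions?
3.4

The yellow triangle moved from (2.7, 8.8) to (0.7, 6.1), a distance of √(2.0² + 2.7²) ≈ 3.4.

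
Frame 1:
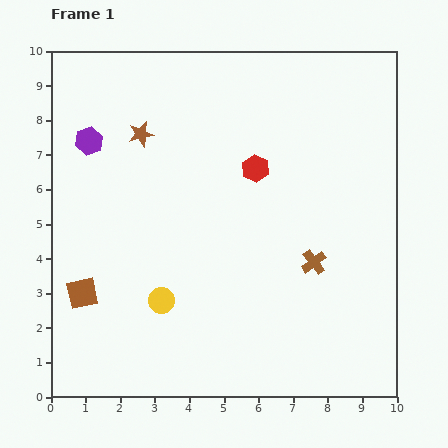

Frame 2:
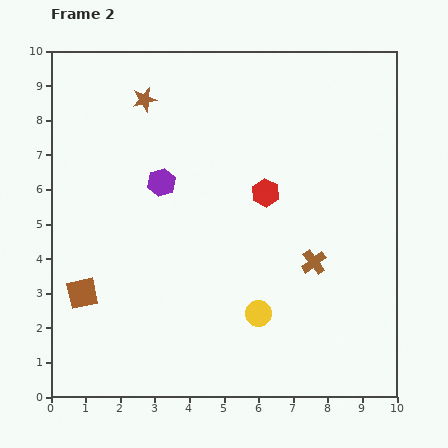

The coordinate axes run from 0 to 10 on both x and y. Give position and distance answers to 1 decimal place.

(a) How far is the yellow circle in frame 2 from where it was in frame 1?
2.8

The yellow circle moved from (3.2, 2.8) to (6.0, 2.4), a distance of √(2.8² + 0.4²) ≈ 2.8.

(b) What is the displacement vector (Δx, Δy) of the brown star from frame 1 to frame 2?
(0.1, 1.0)

The brown star was at (2.6, 7.6) in frame 1 and (2.7, 8.6) in frame 2.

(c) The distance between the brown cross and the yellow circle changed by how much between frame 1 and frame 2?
-2.3

Distance in frame 1: 4.5. Distance in frame 2: 2.2.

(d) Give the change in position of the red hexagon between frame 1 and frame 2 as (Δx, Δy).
(0.3, -0.7)

The red hexagon was at (5.9, 6.6) in frame 1 and (6.2, 5.9) in frame 2.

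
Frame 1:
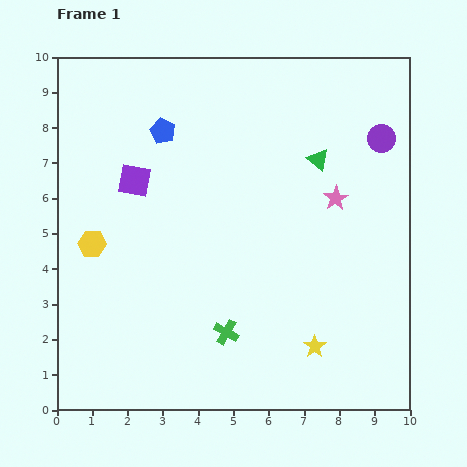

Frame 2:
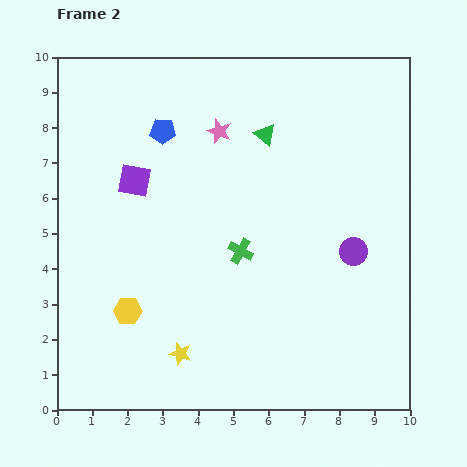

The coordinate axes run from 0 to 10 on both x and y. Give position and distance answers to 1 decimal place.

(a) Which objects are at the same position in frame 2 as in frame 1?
the blue pentagon, the purple square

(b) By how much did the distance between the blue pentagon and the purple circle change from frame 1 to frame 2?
+0.2

Distance in frame 1: 6.2. Distance in frame 2: 6.4.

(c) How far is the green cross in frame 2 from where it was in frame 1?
2.3

The green cross moved from (4.8, 2.2) to (5.2, 4.5), a distance of √(0.4² + 2.3²) ≈ 2.3.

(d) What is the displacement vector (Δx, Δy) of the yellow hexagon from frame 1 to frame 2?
(1.0, -1.9)

The yellow hexagon was at (1.0, 4.7) in frame 1 and (2.0, 2.8) in frame 2.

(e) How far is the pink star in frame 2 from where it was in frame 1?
3.8

The pink star moved from (7.9, 6.0) to (4.6, 7.9), a distance of √(3.3² + 1.9²) ≈ 3.8.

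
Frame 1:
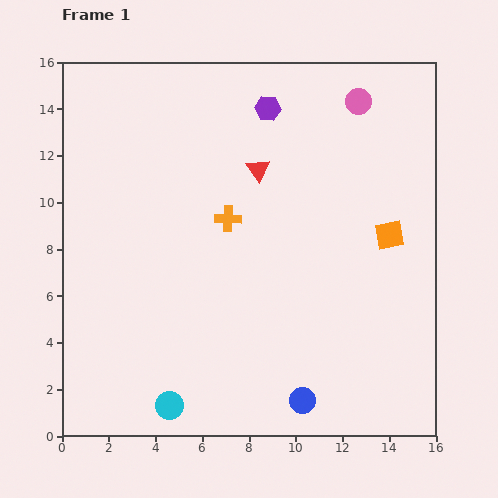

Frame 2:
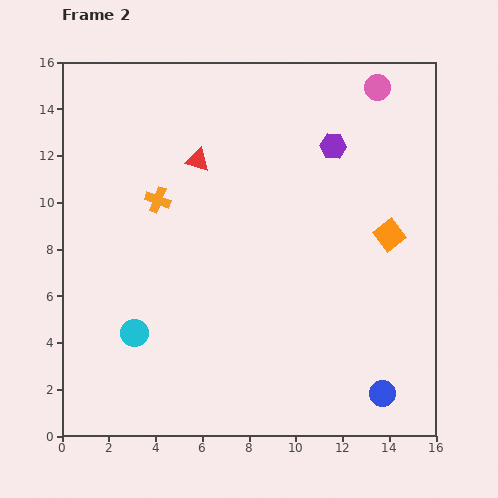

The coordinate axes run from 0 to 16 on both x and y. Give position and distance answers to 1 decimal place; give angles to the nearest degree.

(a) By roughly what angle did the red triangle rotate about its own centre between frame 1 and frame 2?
37° counter-clockwise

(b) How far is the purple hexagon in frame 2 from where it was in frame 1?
3.2

The purple hexagon moved from (8.8, 14.0) to (11.6, 12.4), a distance of √(2.8² + 1.6²) ≈ 3.2.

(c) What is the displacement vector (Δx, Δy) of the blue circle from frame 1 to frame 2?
(3.4, 0.3)

The blue circle was at (10.3, 1.5) in frame 1 and (13.7, 1.8) in frame 2.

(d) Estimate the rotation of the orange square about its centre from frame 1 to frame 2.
28° counter-clockwise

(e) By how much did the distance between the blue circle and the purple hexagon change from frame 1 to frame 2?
-1.8

Distance in frame 1: 12.6. Distance in frame 2: 10.8.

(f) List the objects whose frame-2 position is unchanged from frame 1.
the orange square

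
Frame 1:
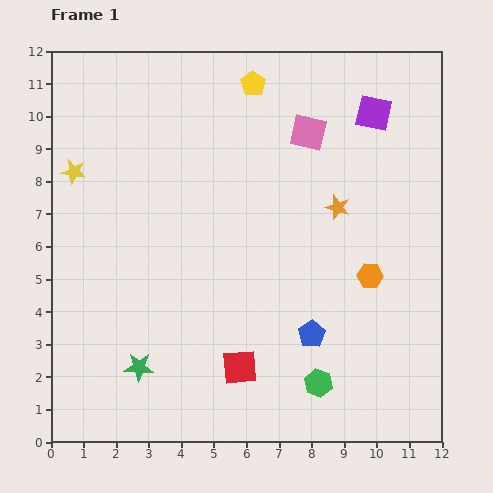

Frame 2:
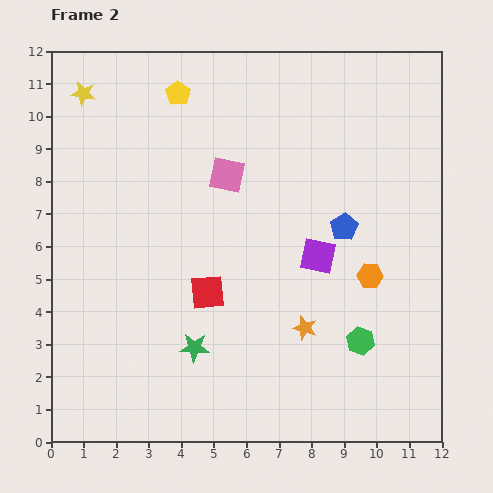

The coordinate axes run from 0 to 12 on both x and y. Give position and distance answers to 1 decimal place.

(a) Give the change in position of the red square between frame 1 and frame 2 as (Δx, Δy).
(-1.0, 2.3)

The red square was at (5.8, 2.3) in frame 1 and (4.8, 4.6) in frame 2.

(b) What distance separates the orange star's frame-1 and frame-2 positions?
3.8

The orange star moved from (8.8, 7.2) to (7.8, 3.5), a distance of √(1.0² + 3.7²) ≈ 3.8.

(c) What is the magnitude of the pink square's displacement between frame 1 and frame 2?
2.8

The pink square moved from (7.9, 9.5) to (5.4, 8.2), a distance of √(2.5² + 1.3²) ≈ 2.8.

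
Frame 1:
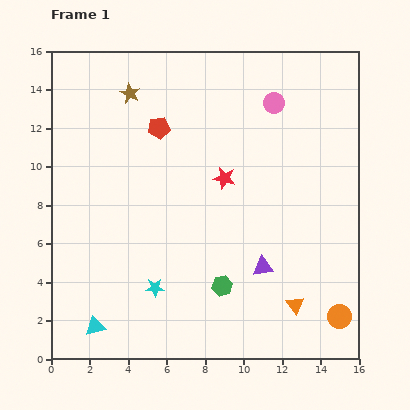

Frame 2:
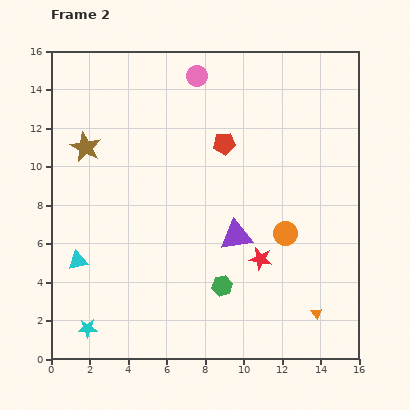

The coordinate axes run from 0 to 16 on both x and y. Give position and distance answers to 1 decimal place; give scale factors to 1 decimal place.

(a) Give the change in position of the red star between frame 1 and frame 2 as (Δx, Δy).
(1.9, -4.2)

The red star was at (9.0, 9.4) in frame 1 and (10.9, 5.2) in frame 2.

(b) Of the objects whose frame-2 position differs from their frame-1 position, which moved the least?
the orange triangle

(moved 1.2)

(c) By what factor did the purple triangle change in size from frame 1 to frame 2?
1.6×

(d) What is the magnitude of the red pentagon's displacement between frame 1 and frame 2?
3.5

The red pentagon moved from (5.6, 12.0) to (9.0, 11.2), a distance of √(3.4² + 0.8²) ≈ 3.5.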